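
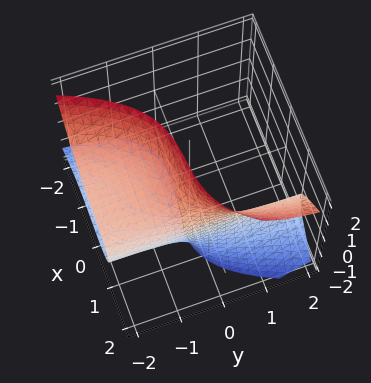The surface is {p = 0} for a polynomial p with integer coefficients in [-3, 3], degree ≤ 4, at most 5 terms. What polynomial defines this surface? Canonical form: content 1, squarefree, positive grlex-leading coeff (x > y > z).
deg p = 3. No degree-2 surface has this shape.
Against the integer gridlines: the surface avoids every integer z-axis point in the box; no y-intercept at any integer in the box.
Putting this together gives p.

2*x^3 - x^2*z - 3*y*z^2 + x*z - 3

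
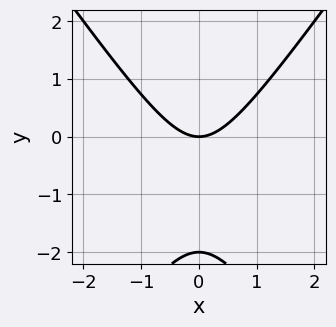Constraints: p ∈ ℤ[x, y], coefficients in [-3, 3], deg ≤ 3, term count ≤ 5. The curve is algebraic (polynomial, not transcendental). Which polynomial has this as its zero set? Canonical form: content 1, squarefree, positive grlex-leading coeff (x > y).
deg p = 2.
Symmetries: it's symmetric under x → −x, forcing even powers of x.
Checking where it meets the axes: it meets the x-axis at x = 0 (among the integer gridlines); the y-axis gridline crossings are at y ∈ {-2, 0}.
The integer polynomial consistent with all of this is the stated p.

2*x^2 - y^2 - 2*y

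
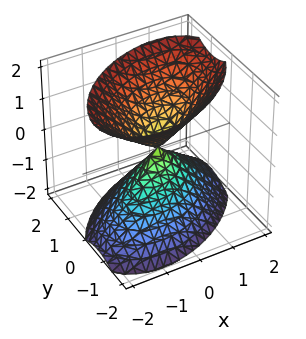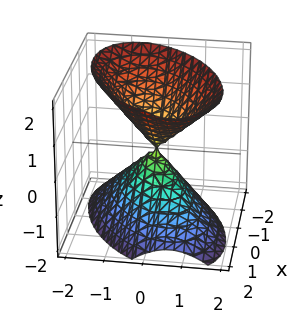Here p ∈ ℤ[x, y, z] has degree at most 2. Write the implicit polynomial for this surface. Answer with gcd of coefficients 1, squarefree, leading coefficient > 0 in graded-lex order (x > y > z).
1. I count 2 distinct pieces. Treating them together as one polynomial.
2. deg p = 2. No degree-1 surface has this shape.
3. From the axis intercepts and sections: it crosses the x-axis at the gridline x = 0; one z-axis crossing is at z = 0; one y-axis crossing is at y = 0.
4. Fitting integer coefficients to these (and the overall shape) gives p.

2*x^2 - 2*x*y + 3*y^2 - 2*z^2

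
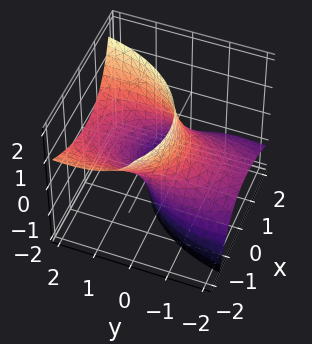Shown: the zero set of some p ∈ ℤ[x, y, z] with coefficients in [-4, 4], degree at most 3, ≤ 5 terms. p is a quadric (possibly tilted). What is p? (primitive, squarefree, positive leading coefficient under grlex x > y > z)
2*x^2 + 2*x*z + y^2 - 3*y*z - 2

1. deg p = 2. The shape is more complex than any degree-1 surface.
2. From the axis intercepts and sections: it misses every integer gridline on the z-axis; among the integer gridlines, it crosses the x-axis at x ∈ {-1, 1}.
3. Matching integer coefficients to the picture gives p.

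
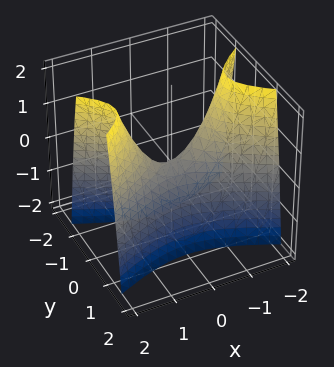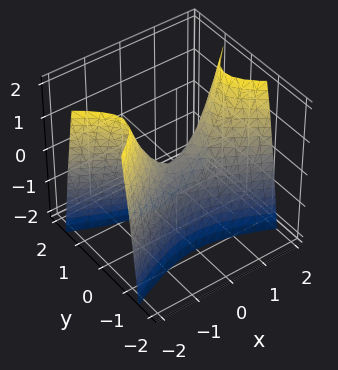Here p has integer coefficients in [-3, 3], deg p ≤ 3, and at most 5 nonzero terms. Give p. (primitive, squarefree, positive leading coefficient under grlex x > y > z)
(a) The degree is 2 — a hyperbolic paraboloid; a quadric.
(b) Symmetries: it's symmetric under x → −x, forcing even powers of x; it's symmetric under y → −y, forcing even powers of y.
(c) From the axis intercepts and sections: one x-axis crossing is at x = 0; one z-axis crossing is at z = 0; it meets the y-axis at y = 0 (among the integer gridlines).
(d) The integer polynomial consistent with all of this is the stated p.

x^2 - 3*y^2 - z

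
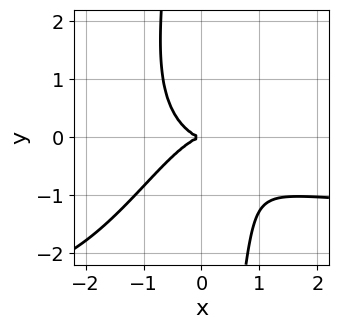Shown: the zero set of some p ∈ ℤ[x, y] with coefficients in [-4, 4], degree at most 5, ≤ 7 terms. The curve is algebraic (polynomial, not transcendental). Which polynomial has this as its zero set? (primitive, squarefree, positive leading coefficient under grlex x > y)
2*x^3*y - 2*x^2*y^2 + x*y^3 + 3*x^3 + 3*y^2

deg p = 4. The shape is more complex than any degree-3 curve.
Checking where it meets the axes: one x-axis crossing is at x = 0; one y-axis crossing is at y = 0.
Putting this together gives p.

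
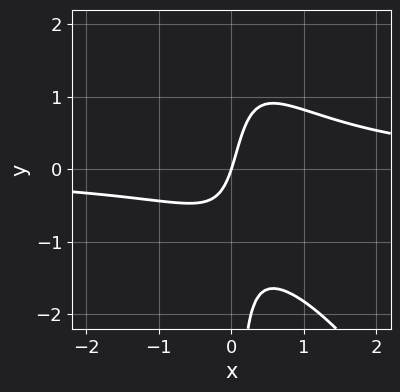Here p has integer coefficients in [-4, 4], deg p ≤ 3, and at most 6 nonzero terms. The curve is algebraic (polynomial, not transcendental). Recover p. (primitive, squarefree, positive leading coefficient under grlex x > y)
3*x^2*y + 2*x*y^2 - 2*x*y - 3*x + y

The degree is 3 — a generic line meets the curve in up to 3 points.
From the axis intercepts and sections: it meets the x-axis at x = 0 (among the integer gridlines); one y-axis crossing is at y = 0.
Together with the visible shape, these determine p as stated.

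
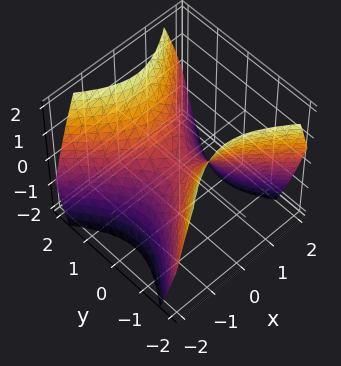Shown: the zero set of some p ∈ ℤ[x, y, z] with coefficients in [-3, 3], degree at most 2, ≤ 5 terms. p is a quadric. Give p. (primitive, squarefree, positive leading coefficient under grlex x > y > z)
First, degree: a hyperbolic paraboloid; a quadric, so deg p = 2.
Then, symmetries: it's symmetric under x → −x, forcing even powers of x; it's symmetric under y → −y, forcing even powers of y.
Next, reading off the gridlines: it meets the x-axis at x = 0 (among the integer gridlines); it crosses the y-axis at the gridline y = 0; one z-axis crossing is at z = 0.
Finally, assembling these constraints gives the stated polynomial.

x^2 - y^2 + z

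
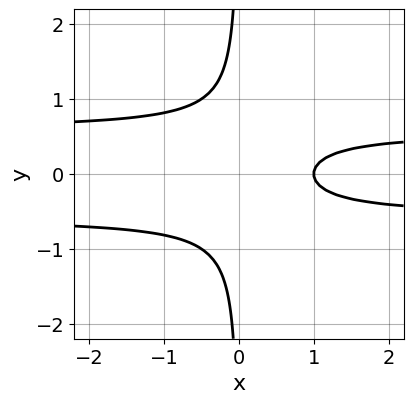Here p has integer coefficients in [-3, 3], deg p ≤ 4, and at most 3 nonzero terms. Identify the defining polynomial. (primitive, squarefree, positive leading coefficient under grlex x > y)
Degree: the shape is more complex than any degree-2 curve, so deg p = 3.
Symmetries: it's symmetric under y → −y, forcing even powers of y.
From the visible intercepts: the curve avoids every integer y-axis point in the box; it crosses the x-axis at the gridline x = 1.
Putting this together gives p.

3*x*y^2 - x + 1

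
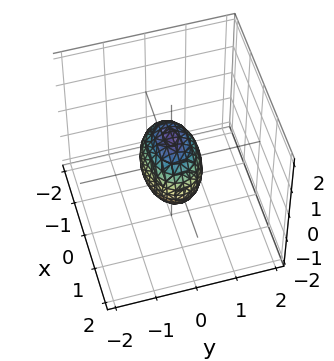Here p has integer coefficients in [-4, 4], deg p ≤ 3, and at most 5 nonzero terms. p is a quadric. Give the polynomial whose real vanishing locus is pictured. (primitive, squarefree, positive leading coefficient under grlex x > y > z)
(a) Degree: bounded and convex; a quadric, so deg p = 2.
(b) Symmetries: the y ↦ −y reflection is a symmetry, so y appears only in even powers; mirror symmetry z ↦ −z ⇒ only even powers of z; the x ↦ −x reflection is a symmetry, so x appears only in even powers.
(c) Checking where it meets the axes: the x-axis gridline crossings are at x ∈ {-1, 1}; the z-axis gridline crossings are at z ∈ {-1, 1}.
(d) The integer polynomial consistent with all of this is the stated p.

x^2 + 2*y^2 + z^2 - 1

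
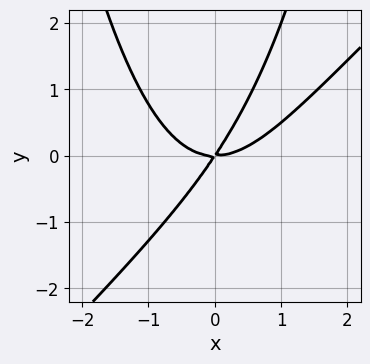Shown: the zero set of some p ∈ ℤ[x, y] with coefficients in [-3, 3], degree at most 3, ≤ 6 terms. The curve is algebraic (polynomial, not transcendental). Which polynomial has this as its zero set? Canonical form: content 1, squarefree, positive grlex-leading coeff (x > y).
2*x^3 - 2*x^2*y - 3*x*y + 2*y^2

The degree is 3 — a generic line meets the curve in up to 3 points.
Reading off the gridlines: one x-axis crossing is at x = 0; it meets the y-axis at y = 0 (among the integer gridlines).
These observations pin down the coefficients.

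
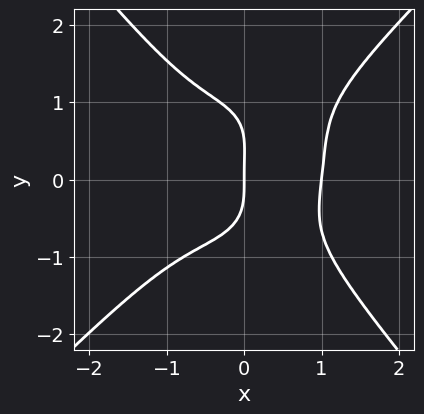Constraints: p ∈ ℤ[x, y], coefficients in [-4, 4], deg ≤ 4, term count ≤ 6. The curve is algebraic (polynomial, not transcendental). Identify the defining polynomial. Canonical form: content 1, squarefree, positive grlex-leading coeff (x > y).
3*x^4 - x^3*y - 2*y^4 + y^3 - 3*x

deg p = 4.
Reading off the gridlines: one y-axis crossing is at y = 0; the x-axis gridline crossings are at x ∈ {0, 1}.
The integer polynomial consistent with all of this is the stated p.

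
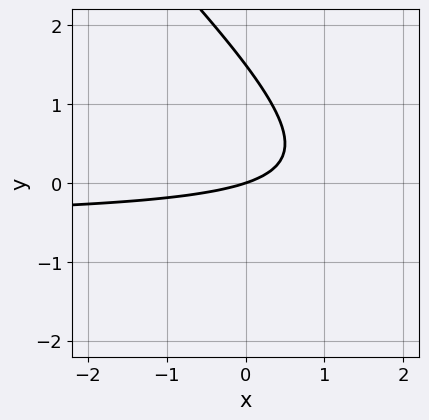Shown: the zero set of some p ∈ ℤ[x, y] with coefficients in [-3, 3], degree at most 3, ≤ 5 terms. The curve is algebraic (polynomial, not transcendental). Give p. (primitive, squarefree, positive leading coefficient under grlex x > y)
2*x*y + 2*y^2 + x - 3*y

(a) deg p = 2. The shape is more complex than any degree-1 curve.
(b) Observable constraints: it crosses the y-axis at the gridline y = 0; it crosses the x-axis at the gridline x = 0.
(c) Matching integer coefficients to the picture gives p.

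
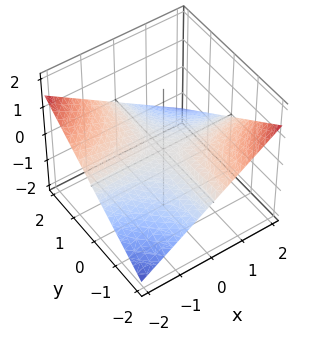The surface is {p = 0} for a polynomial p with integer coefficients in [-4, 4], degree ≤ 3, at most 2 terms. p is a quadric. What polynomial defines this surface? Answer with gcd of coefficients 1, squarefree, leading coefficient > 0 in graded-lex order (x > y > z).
x*y + 3*z

First, the degree is 2 — a saddle surface; a quadric.
Next, reading off the gridlines: every point of the x-axis in the box is on the surface; the visible y-axis segment lies entirely on the surface.
Finally, solving for integer coefficients yields p as stated.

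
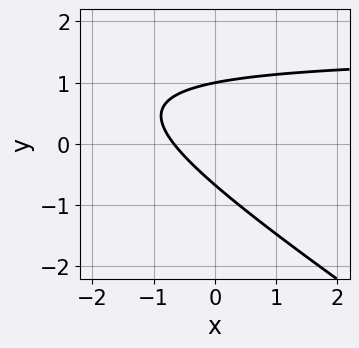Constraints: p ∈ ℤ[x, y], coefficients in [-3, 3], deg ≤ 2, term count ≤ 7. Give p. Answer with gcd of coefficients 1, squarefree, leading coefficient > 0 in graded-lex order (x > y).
(a) The degree is 2 — a generic line meets the curve in up to 2 points.
(b) Against the integer gridlines: it crosses the y-axis at the gridline y = 1.
(c) The integer polynomial consistent with all of this is the stated p.

2*x*y + 3*y^2 - 3*x - y - 2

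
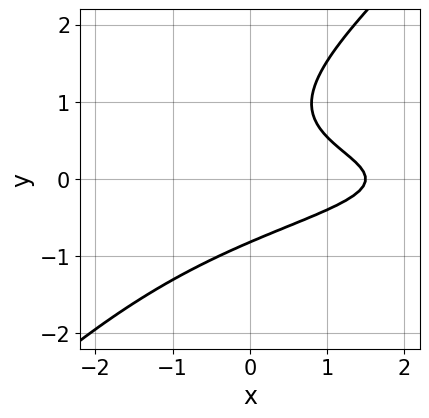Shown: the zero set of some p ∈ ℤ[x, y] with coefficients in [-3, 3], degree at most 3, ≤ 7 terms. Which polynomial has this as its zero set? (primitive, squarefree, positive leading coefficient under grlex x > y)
3*x*y^2 - 3*y^3 + 2*y^2 + 2*x - 3

deg p = 3. The shape is more complex than any degree-2 curve.
Matching integer coefficients to the picture gives p.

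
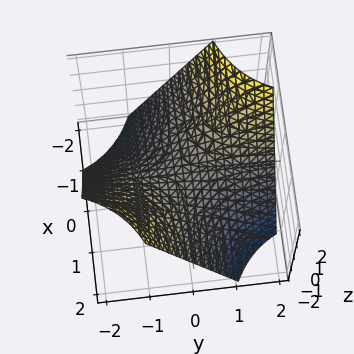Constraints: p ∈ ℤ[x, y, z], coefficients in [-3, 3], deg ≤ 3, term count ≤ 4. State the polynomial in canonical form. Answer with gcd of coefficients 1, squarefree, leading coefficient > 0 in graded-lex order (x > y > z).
(a) deg p = 2.
(b) From the visible intercepts: the visible y-axis segment lies entirely on the surface; the visible x-axis segment lies entirely on the surface.
(c) Putting this together gives p.

x*y + z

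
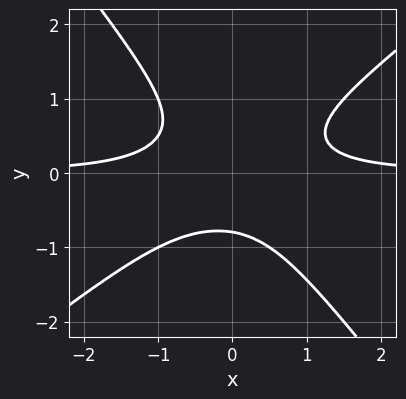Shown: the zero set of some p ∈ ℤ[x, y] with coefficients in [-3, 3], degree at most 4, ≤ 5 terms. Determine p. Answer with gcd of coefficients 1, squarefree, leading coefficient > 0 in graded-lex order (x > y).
First, deg p = 3. A generic line meets the curve in up to 3 points.
Then, from the axis intercepts and sections: the curve avoids every integer x-axis point in the box.
Finally, assembling these constraints gives the stated polynomial.

2*x^2*y - x*y^2 - 2*y^3 - 1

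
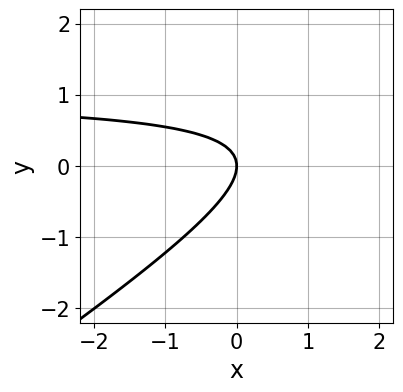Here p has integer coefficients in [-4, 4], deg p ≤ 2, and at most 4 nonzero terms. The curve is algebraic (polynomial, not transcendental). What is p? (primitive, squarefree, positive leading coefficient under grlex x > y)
2*x*y - 3*y^2 - 2*x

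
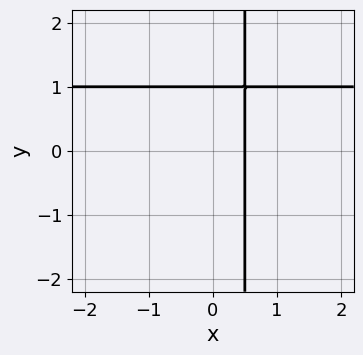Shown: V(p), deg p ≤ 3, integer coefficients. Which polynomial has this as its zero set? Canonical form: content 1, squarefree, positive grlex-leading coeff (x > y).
1. The degree is 2 — no degree-1 curve has this shape.
2. Reading off the gridlines: it meets the y-axis at y = 1 (among the integer gridlines).
3. Together with the visible shape, these determine p as stated.

2*x*y - 2*x - y + 1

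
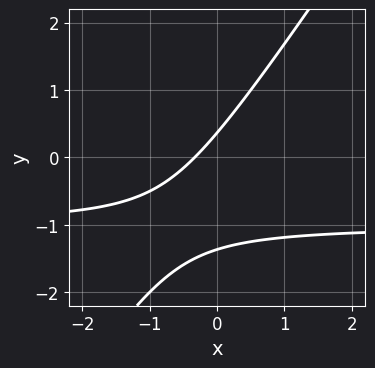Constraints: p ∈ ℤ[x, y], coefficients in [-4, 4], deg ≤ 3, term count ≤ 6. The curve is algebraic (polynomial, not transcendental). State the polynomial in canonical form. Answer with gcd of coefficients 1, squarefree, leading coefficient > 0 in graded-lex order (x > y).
deg p = 2.
The integer polynomial consistent with all of this is the stated p.

3*x*y - 2*y^2 + 3*x - 2*y + 1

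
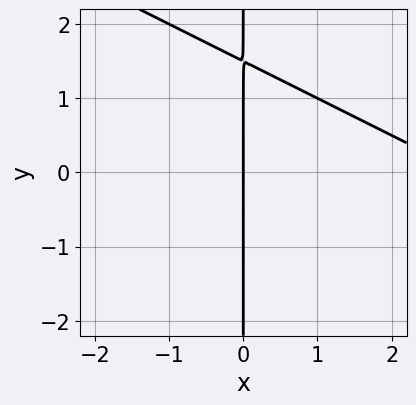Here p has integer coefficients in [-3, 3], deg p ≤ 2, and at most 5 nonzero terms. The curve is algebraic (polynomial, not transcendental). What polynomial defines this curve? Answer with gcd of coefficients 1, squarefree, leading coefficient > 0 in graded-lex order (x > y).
x^2 + 2*x*y - 3*x

First, degree: a generic line meets the curve in up to 2 points, so deg p = 2.
Next, from the visible intercepts: one x-axis crossing is at x = 0; the visible y-axis segment lies entirely on the curve.
Finally, these observations pin down the coefficients.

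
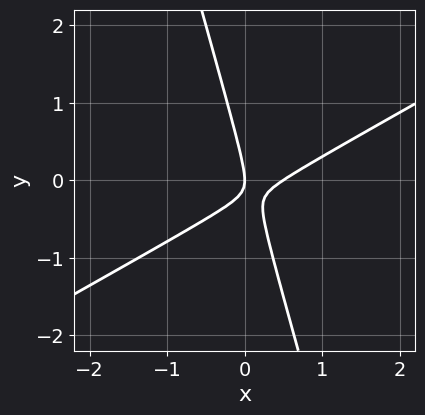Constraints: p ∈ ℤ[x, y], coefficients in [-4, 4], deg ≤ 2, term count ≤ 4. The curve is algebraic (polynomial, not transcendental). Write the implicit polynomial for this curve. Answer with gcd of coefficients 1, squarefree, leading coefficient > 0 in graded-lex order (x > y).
2*x^2 - 3*x*y - y^2 - x

1. Degree: a generic line meets the curve in up to 2 points, so deg p = 2.
2. Checking where it meets the axes: it meets the x-axis at x = 0 (among the integer gridlines); it meets the y-axis at y = 0 (among the integer gridlines).
3. Together with the visible shape, these determine p as stated.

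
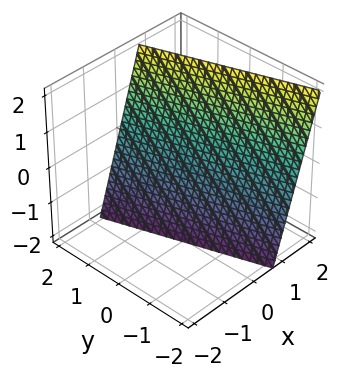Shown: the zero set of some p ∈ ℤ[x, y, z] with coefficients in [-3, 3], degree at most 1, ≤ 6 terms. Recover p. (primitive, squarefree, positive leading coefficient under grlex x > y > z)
3*x + y - z - 2

First, the degree is 1 — the surface is flat (a plane).
Next, against the integer gridlines: it meets the z-axis at z = -2 (among the integer gridlines); one y-axis crossing is at y = 2.
Finally, assembling these constraints gives the stated polynomial.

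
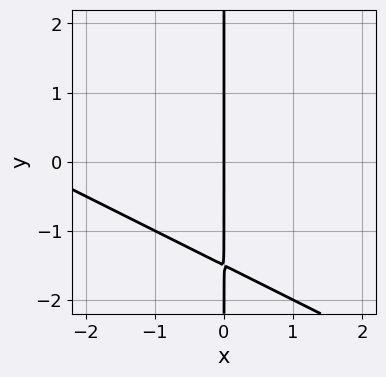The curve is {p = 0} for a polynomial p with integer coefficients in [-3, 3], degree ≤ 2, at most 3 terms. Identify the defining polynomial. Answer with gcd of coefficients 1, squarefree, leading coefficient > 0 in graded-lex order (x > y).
x^2 + 2*x*y + 3*x

deg p = 2. No degree-1 curve has this shape.
Checking where it meets the axes: it crosses the x-axis at the gridline x = 0; every point of the y-axis in the box is on the curve.
The integer polynomial consistent with all of this is the stated p.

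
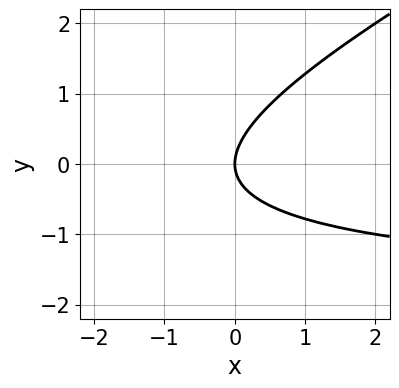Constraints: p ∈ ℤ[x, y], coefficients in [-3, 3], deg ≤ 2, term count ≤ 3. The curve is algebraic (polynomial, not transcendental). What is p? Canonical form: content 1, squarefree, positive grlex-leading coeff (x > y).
x*y - 2*y^2 + 2*x

The degree is 2 — a generic line meets the curve in up to 2 points.
Reading off the gridlines: one y-axis crossing is at y = 0; it meets the x-axis at x = 0 (among the integer gridlines).
The integer polynomial consistent with all of this is the stated p.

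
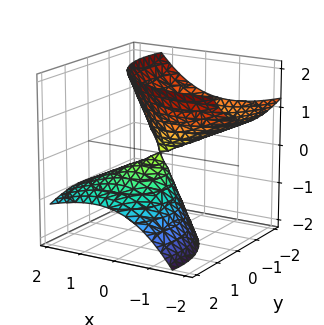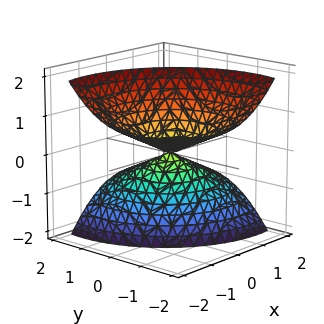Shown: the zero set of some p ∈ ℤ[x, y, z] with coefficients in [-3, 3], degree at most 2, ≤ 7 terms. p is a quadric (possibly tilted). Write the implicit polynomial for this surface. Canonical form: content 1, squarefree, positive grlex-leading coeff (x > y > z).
(a) The picture has 2 separate pieces.
(b) The degree is 2 — no degree-1 surface has this shape.
(c) From the axis intercepts and sections: one x-axis crossing is at x = 0; one z-axis crossing is at z = 0; one y-axis crossing is at y = 0.
(d) Matching integer coefficients to the picture gives p.

2*x^2 + 3*x*z + 2*y^2 + 3*y*z - 2*z^2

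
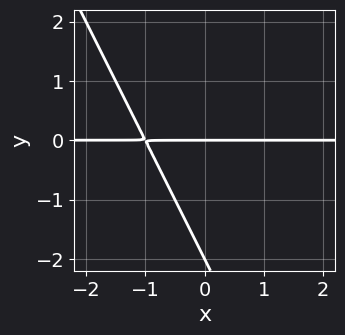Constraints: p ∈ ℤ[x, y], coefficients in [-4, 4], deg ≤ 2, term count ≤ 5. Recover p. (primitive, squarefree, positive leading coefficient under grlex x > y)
2*x*y + y^2 + 2*y

1. Degree: the shape is more complex than any degree-1 curve, so deg p = 2.
2. From the axis intercepts and sections: every point of the x-axis in the box is on the curve; the y-axis gridline crossings are at y ∈ {-2, 0}.
3. Together with the visible shape, these determine p as stated.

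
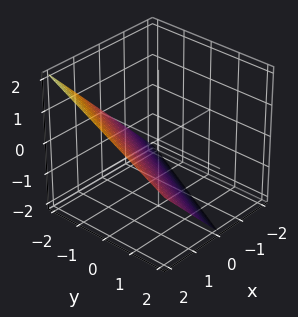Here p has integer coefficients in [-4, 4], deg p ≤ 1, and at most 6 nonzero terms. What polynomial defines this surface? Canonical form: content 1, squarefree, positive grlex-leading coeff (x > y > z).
2*x - y - 2*z - 2

1. The degree is 1 — the surface is flat (a plane).
2. Observable constraints: one y-axis crossing is at y = -2; it meets the x-axis at x = 1 (among the integer gridlines); it meets the z-axis at z = -1 (among the integer gridlines).
3. Matching integer coefficients to the picture gives p.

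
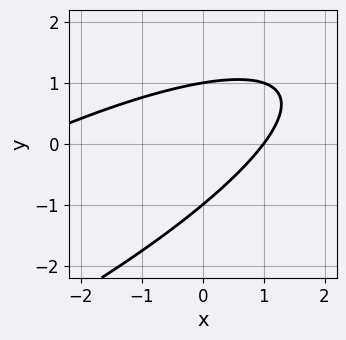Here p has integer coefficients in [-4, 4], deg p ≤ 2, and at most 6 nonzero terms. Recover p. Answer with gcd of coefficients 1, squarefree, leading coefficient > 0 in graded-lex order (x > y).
x^2 - 3*x*y + 3*y^2 + 2*x - 3

1. The degree is 2 — the shape is more complex than any degree-1 curve.
2. Against the integer gridlines: it meets the x-axis at x = 1 (among the integer gridlines); among the integer gridlines, it crosses the y-axis at y ∈ {-1, 1}.
3. Fitting integer coefficients to these (and the overall shape) gives p.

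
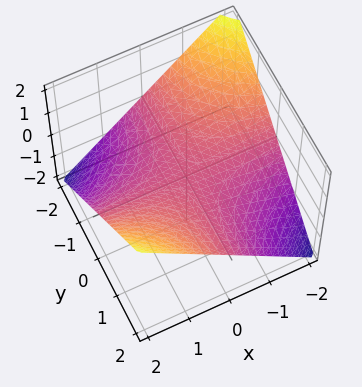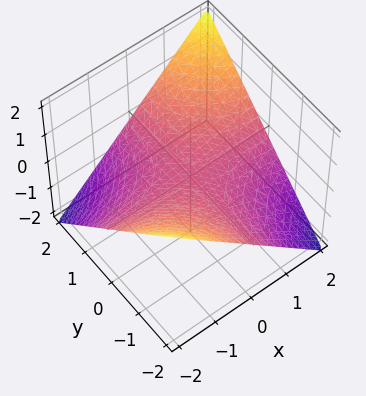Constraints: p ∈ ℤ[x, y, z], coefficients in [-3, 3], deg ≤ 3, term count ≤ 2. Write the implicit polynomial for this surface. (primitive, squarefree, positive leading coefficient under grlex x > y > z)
1. deg p = 2. A hyperbolic paraboloid; a quadric.
2. Checking where it meets the axes: every point of the x-axis in the box is on the surface; the visible y-axis segment lies entirely on the surface.
3. Putting this together gives p.

x*y - 2*z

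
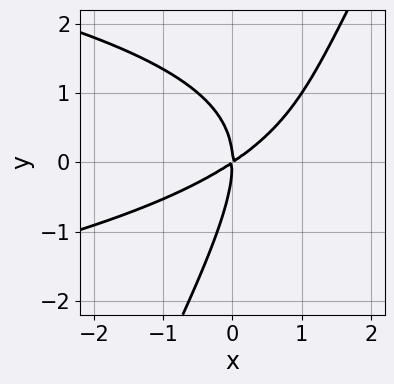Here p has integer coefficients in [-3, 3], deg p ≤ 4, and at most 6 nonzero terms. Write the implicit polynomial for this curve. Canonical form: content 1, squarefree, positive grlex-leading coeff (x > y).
2*x*y^2 - y^3 + 2*x^2 - 3*x*y

The degree is 3 — no degree-2 curve has this shape.
Checking where it meets the axes: it meets the x-axis at x = 0 (among the integer gridlines); one y-axis crossing is at y = 0.
Together with the visible shape, these determine p as stated.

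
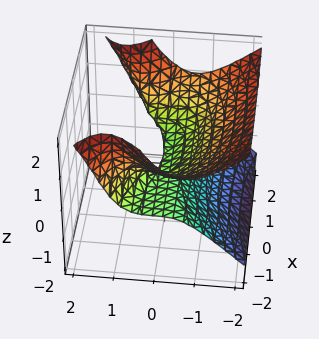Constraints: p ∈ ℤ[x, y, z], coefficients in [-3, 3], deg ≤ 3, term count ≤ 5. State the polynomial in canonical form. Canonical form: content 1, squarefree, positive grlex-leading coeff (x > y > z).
1. Degree: the shape is more complex than any degree-2 surface, so deg p = 3.
2. Against the integer gridlines: it crosses the y-axis at the gridline y = 0; one z-axis crossing is at z = 0; every point of the x-axis in the box is on the surface.
3. Matching integer coefficients to the picture gives p.

x^2*z - 2*y^3 + 2*y*z^2 - 3*z^2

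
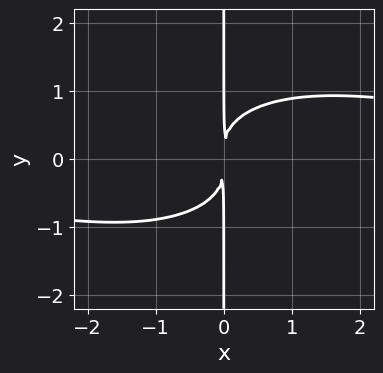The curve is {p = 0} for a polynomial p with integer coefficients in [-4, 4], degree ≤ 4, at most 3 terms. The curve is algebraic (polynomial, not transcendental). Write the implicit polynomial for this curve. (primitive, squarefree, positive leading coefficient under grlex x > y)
x^3*y + 3*x*y^3 - 3*x^2

deg p = 4. The shape is more complex than any degree-3 curve.
From the visible intercepts: the visible y-axis segment lies entirely on the curve.
The integer polynomial consistent with all of this is the stated p.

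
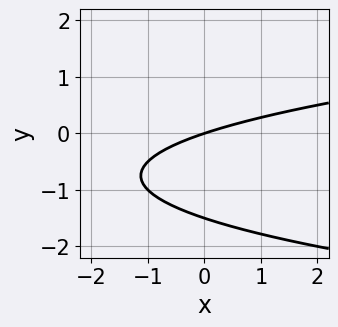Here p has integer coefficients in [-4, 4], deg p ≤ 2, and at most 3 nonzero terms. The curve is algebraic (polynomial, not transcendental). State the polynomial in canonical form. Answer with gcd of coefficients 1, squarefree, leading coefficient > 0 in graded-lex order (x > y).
2*y^2 - x + 3*y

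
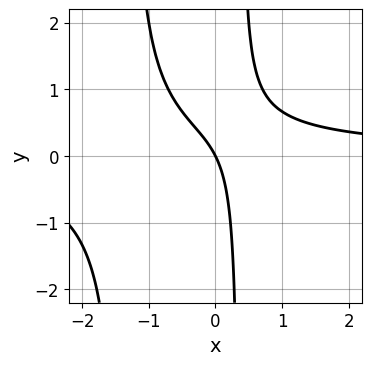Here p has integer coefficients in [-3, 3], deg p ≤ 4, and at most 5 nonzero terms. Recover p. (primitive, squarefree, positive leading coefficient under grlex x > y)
deg p = 3. The shape is more complex than any degree-2 curve.
From the visible intercepts: it meets the x-axis at x = 0 (among the integer gridlines); it crosses the y-axis at the gridline y = 0.
These observations pin down the coefficients.

2*x^2*y + 2*x*y - 2*x - y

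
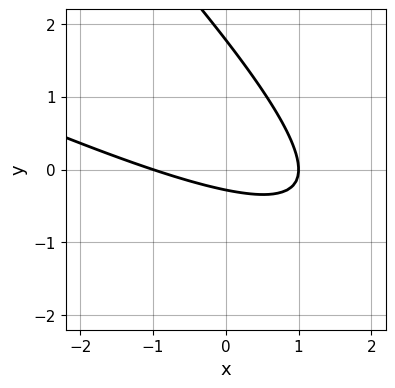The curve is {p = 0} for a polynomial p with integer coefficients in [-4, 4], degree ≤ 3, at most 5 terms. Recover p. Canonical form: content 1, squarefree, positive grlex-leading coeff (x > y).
x^2 + 3*x*y + 2*y^2 - 3*y - 1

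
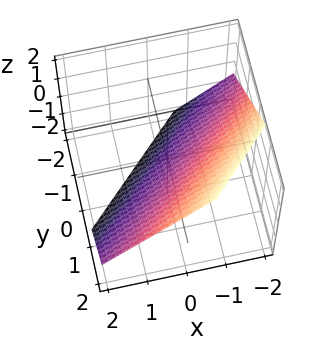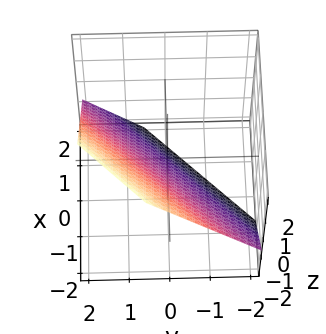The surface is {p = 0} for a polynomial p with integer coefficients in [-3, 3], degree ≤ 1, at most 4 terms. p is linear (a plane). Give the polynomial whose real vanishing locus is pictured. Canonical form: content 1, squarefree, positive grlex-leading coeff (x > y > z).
3*x - 3*y + 3*z + 2

(a) The degree is 1 — every cross-section is a straight line — this is a plane.
(b) The integer polynomial consistent with all of this is the stated p.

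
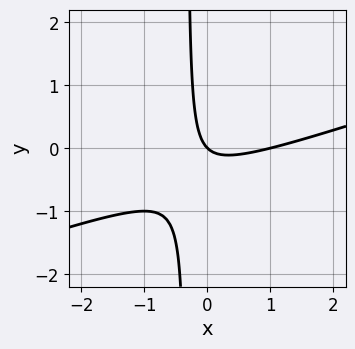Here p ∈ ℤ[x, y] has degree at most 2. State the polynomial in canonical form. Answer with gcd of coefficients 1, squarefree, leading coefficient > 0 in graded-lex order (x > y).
1. deg p = 2.
2. Checking where it meets the axes: it crosses the y-axis at the gridline y = 0; the x-axis gridline crossings are at x ∈ {0, 1}.
3. Together with the visible shape, these determine p as stated.

x^2 - 3*x*y - x - y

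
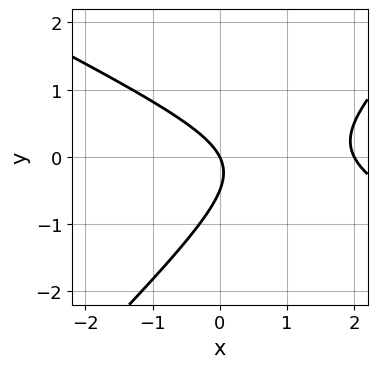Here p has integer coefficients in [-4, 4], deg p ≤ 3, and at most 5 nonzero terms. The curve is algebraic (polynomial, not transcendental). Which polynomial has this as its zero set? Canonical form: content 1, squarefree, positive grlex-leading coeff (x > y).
x^2 + x*y - 2*y^2 - 2*x - y

First, degree: no degree-1 curve has this shape, so deg p = 2.
Next, from the visible intercepts: among the integer gridlines, it crosses the x-axis at x ∈ {0, 2}; one y-axis crossing is at y = 0.
Finally, these observations pin down the coefficients.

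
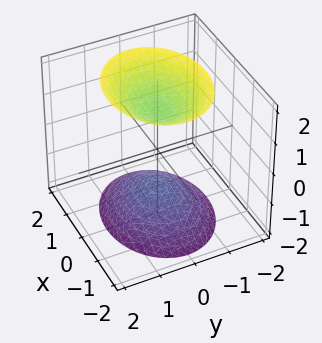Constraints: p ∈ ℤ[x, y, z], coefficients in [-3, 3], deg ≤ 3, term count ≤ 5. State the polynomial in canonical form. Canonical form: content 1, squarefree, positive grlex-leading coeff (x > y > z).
2*x^2 + 3*y^2 - 2*z^2 + 3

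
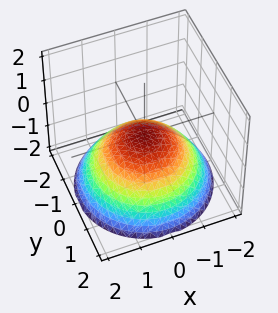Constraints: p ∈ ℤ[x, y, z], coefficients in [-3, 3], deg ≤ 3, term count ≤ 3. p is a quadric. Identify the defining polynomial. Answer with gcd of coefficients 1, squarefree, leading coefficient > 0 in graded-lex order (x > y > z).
x^2 + y^2 + 2*z

First, degree: a single bowl opening along one axis; a quadric, so deg p = 2.
Then, by symmetry, the surface is invariant under rotation about z: p = q(x² + y², z).
Then, against the integer gridlines: it meets the z-axis at z = 0 (among the integer gridlines); it meets the y-axis at y = 0 (among the integer gridlines).
Finally, these observations pin down the coefficients.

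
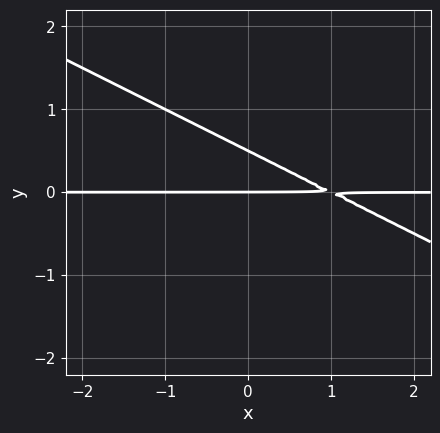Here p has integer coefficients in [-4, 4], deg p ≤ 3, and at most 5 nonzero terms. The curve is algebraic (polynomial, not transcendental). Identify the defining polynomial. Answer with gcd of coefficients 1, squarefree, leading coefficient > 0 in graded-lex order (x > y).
The degree is 2 — the shape is more complex than any degree-1 curve.
Against the integer gridlines: it meets the y-axis at y = 0 (among the integer gridlines); the visible x-axis segment lies entirely on the curve.
Putting this together gives p.

x*y + 2*y^2 - y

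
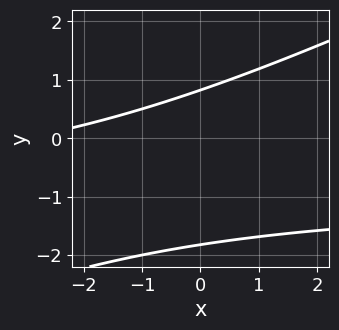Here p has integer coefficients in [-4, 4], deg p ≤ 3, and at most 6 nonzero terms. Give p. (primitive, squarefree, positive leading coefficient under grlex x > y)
x*y - 2*y^2 + x - 2*y + 3

1. deg p = 2. A generic line meets the curve in up to 2 points.
2. Observable constraints: no x-intercept at any integer in the box.
3. Matching integer coefficients to the picture gives p.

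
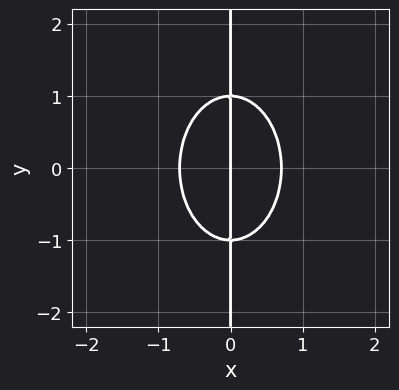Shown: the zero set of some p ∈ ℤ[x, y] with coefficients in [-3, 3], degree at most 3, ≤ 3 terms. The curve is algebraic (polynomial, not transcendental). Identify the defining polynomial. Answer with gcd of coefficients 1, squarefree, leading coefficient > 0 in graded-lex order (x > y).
2*x^3 + x*y^2 - x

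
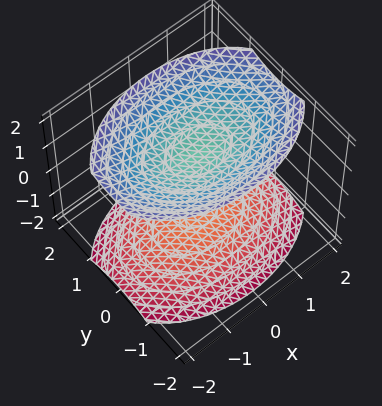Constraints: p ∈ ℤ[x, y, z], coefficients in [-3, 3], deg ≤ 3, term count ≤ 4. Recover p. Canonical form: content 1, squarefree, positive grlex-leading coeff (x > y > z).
x^2 + 2*y^2 - 2*z^2 + 3

The picture has 2 separate pieces.
Degree: two sheets facing apart; a quadric, so deg p = 2.
Symmetries: mirror symmetry y ↦ −y ⇒ only even powers of y; mirror symmetry x ↦ −x ⇒ only even powers of x; it's symmetric under z → −z, forcing even powers of z.
From the visible intercepts: no x-intercept at any integer in the box; it misses every integer gridline on the y-axis.
Together with the visible shape, these determine p as stated.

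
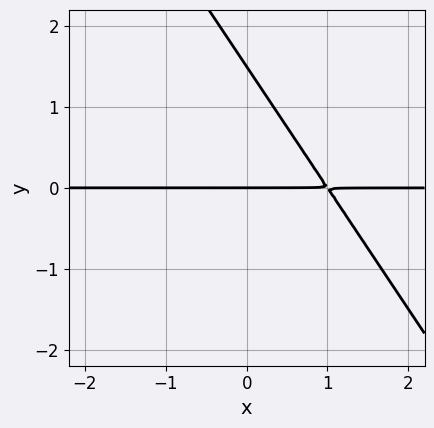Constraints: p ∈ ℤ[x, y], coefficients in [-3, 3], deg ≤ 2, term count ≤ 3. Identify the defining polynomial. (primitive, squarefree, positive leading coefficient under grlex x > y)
3*x*y + 2*y^2 - 3*y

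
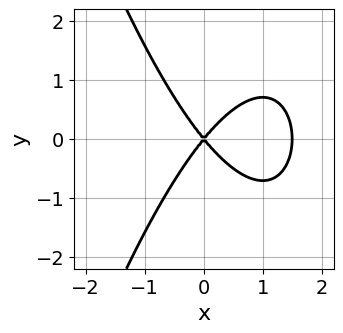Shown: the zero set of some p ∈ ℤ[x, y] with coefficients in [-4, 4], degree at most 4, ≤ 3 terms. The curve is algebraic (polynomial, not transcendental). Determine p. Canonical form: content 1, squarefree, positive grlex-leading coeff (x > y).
2*x^3 - 3*x^2 + 2*y^2

1. Degree: a generic line meets the curve in up to 3 points, so deg p = 3.
2. Symmetries: mirror symmetry y ↦ −y ⇒ only even powers of y.
3. Observable constraints: it meets the x-axis at x = 0 (among the integer gridlines); it crosses the y-axis at the gridline y = 0.
4. Assembling these constraints gives the stated polynomial.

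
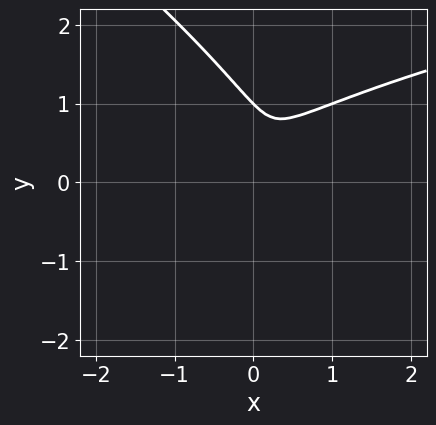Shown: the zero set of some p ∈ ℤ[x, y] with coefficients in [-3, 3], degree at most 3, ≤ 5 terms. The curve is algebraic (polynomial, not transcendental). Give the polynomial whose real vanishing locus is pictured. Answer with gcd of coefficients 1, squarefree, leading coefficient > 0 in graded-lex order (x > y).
1. deg p = 3. No degree-2 curve has this shape.
2. From the axis intercepts and sections: one y-axis crossing is at y = 1.
3. The integer polynomial consistent with all of this is the stated p.

2*x*y^2 + 3*y^3 - 3*x^2 + x*y - 3*y^2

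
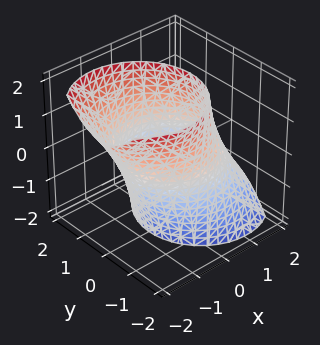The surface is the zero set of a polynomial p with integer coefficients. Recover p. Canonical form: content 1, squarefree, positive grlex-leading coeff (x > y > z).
1. Degree: a generic line meets the surface in up to 2 points, so deg p = 2.
2. Reading off the gridlines: no z-intercept at any integer in the box.
3. The integer polynomial consistent with all of this is the stated p.

x^2 + x*z + y^2 - 2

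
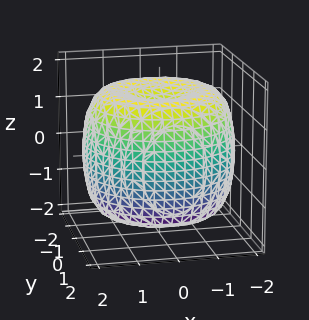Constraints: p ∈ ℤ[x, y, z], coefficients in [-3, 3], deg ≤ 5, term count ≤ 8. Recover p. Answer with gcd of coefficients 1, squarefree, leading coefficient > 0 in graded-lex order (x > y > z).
1. The degree is 4 — a generic line meets the surface in up to 4 points.
2. Symmetries: rotational symmetry about the z-axis ⇒ p depends on x, y only through x² + y².
3. Observable constraints: a circular section at z = -1 has radius between 1 and 2.
4. These observations pin down the coefficients.

x^4 + 2*x^2*y^2 + y^4 - 3*x^2 - 3*y^2 + 2*z^2 - 3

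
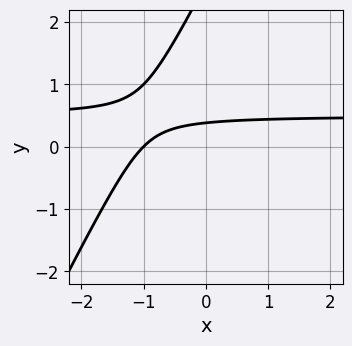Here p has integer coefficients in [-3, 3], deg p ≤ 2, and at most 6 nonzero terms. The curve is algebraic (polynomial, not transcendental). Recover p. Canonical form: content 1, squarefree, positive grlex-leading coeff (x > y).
2*x*y - y^2 - x + 3*y - 1

(a) The degree is 2 — no degree-1 curve has this shape.
(b) Against the integer gridlines: it meets the x-axis at x = -1 (among the integer gridlines).
(c) These observations pin down the coefficients.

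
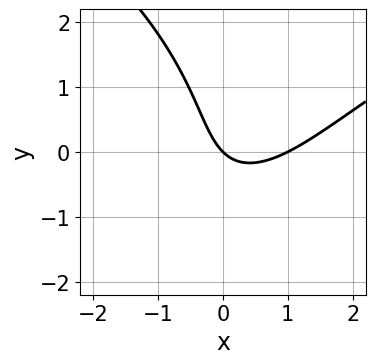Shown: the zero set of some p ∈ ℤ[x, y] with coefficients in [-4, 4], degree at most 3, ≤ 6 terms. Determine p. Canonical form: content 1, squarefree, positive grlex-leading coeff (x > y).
First, degree: a generic line meets the curve in up to 3 points, so deg p = 3.
Then, observable constraints: one y-axis crossing is at y = 0; the x-axis gridline crossings are at x ∈ {0, 1}.
Finally, these observations pin down the coefficients.

y^3 - 3*x^2 + 3*x*y + 3*x + 3*y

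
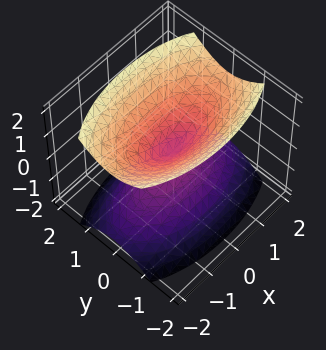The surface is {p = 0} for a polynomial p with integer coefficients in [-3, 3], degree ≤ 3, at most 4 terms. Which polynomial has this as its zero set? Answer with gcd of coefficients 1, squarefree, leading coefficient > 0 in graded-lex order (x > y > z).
x^2 + 3*y^2 - 2*z^2

(a) The picture has 2 separate pieces. They look like related sheets of one shape, so recover p as a whole.
(b) deg p = 2. Two nappes meeting at a single point; a quadric.
(c) Symmetries: it's symmetric under x → −x, forcing even powers of x; it's symmetric under z → −z, forcing even powers of z; the y ↦ −y reflection is a symmetry, so y appears only in even powers.
(d) From the axis intercepts and sections: one x-axis crossing is at x = 0; it meets the y-axis at y = 0 (among the integer gridlines).
(e) Assembling these constraints gives the stated polynomial.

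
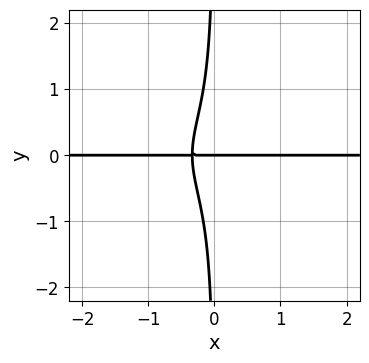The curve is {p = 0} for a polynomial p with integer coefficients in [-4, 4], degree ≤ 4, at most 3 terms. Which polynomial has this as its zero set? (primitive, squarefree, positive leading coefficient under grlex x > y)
3*x*y^3 + 3*x*y + y

The degree is 4 — no degree-3 curve has this shape.
Observable constraints: it meets the y-axis at y = 0 (among the integer gridlines); the visible x-axis segment lies entirely on the curve.
Solving for integer coefficients yields p as stated.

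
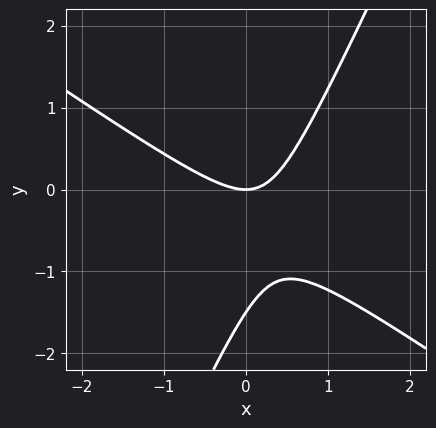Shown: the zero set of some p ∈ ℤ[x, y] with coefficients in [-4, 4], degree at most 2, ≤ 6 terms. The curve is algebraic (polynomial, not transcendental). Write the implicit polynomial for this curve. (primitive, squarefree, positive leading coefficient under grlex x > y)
(a) Degree: no degree-1 curve has this shape, so deg p = 2.
(b) Against the integer gridlines: it crosses the y-axis at the gridline y = 0; it crosses the x-axis at the gridline x = 0.
(c) Assembling these constraints gives the stated polynomial.

3*x^2 + 3*x*y - 2*y^2 - 3*y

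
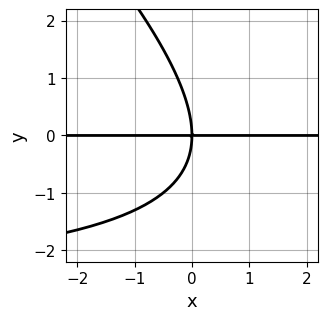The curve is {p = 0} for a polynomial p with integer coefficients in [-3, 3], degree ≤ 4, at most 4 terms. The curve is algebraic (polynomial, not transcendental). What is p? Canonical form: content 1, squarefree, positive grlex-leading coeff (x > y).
The degree is 3 — a generic line meets the curve in up to 3 points.
Checking where it meets the axes: one y-axis crossing is at y = 0; the visible x-axis segment lies entirely on the curve.
Fitting integer coefficients to these (and the overall shape) gives p.

x*y^2 + y^3 + 3*x*y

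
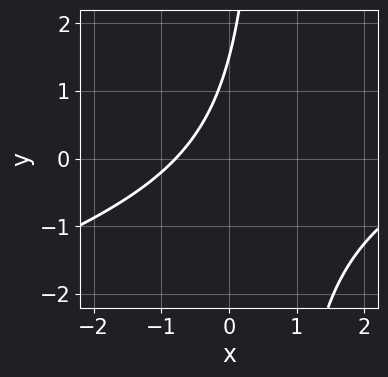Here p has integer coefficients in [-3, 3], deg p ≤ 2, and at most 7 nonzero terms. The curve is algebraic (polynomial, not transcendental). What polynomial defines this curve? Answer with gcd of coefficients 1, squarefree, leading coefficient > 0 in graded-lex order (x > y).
x^2 - 3*x*y - 3*x + 2*y - 3

(a) deg p = 2. A generic line meets the curve in up to 2 points.
(b) Solving for integer coefficients yields p as stated.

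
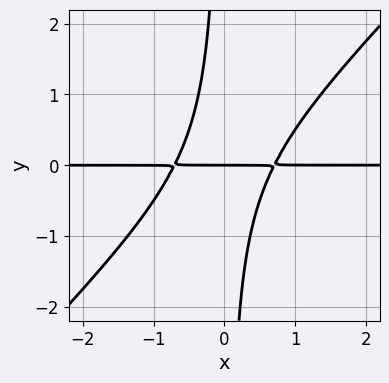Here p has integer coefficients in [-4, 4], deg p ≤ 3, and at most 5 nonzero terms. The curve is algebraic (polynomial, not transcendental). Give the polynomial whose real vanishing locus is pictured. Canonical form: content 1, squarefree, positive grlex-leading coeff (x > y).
2*x^2*y - 2*x*y^2 - y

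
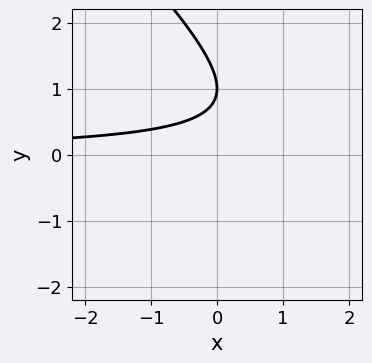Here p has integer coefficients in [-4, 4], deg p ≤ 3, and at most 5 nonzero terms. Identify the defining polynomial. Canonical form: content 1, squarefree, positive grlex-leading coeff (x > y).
x*y + y^2 - 2*y + 1

(a) deg p = 2. No degree-1 curve has this shape.
(b) Observable constraints: the curve avoids every integer x-axis point in the box; it crosses the y-axis at the gridline y = 1.
(c) The integer polynomial consistent with all of this is the stated p.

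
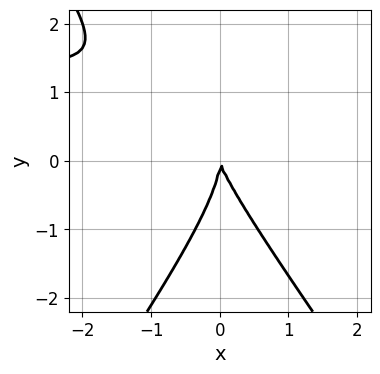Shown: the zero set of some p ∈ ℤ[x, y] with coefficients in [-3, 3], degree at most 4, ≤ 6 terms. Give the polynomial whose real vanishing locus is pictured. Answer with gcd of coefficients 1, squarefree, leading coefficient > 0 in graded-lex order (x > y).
2*x^2*y - y^3 - 3*x^2 - x*y

First, degree: a generic line meets the curve in up to 3 points, so deg p = 3.
Next, against the integer gridlines: one y-axis crossing is at y = 0; it meets the x-axis at x = 0 (among the integer gridlines).
Finally, together with the visible shape, these determine p as stated.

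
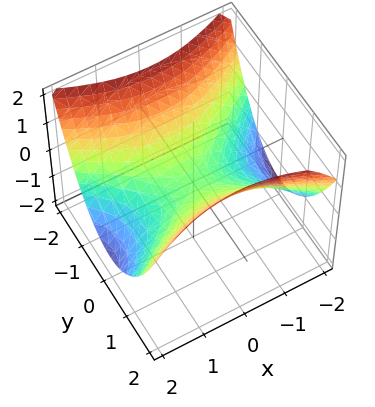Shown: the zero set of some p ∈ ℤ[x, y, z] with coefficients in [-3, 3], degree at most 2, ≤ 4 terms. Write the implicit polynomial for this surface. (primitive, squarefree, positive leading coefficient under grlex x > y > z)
(a) deg p = 2. A hyperbolic paraboloid; a quadric.
(b) Symmetries: it's symmetric under x → −x, forcing even powers of x; the y ↦ −y reflection is a symmetry, so y appears only in even powers.
(c) Checking where it meets the axes: it crosses the z-axis at the gridline z = 0; one y-axis crossing is at y = 0; it meets the x-axis at x = 0 (among the integer gridlines).
(d) These observations pin down the coefficients.

x^2 - 2*y^2 + 3*z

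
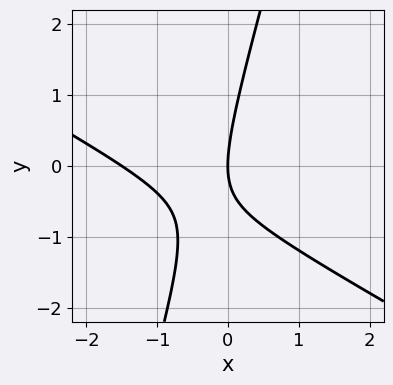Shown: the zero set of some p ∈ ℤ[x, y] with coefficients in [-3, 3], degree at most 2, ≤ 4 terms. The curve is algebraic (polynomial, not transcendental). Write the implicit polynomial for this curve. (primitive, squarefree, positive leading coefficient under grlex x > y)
The degree is 2 — a generic line meets the curve in up to 2 points.
Against the integer gridlines: one y-axis crossing is at y = 0; one x-axis crossing is at x = 0.
Solving for integer coefficients yields p as stated.

2*x^2 + 3*x*y - y^2 + 3*x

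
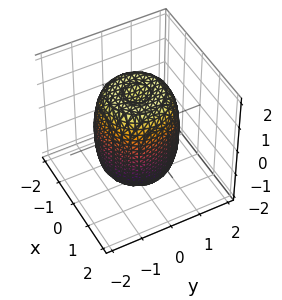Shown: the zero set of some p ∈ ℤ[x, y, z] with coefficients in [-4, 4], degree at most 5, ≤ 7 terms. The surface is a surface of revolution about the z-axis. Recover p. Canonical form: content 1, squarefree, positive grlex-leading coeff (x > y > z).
2*x^4 + 4*x^2*y^2 + 2*y^4 - 2*x^2 - 2*y^2 + z^2 - 2

1. Degree: the shape is more complex than any degree-3 surface, so deg p = 4.
2. By symmetry, every cross-section ⟂ z is a circle, so x, y appear only via x² + y².
3. Checking where it meets the axes: a circular section at z = 1 has radius between 1 and 2.
4. Together with the visible shape, these determine p as stated.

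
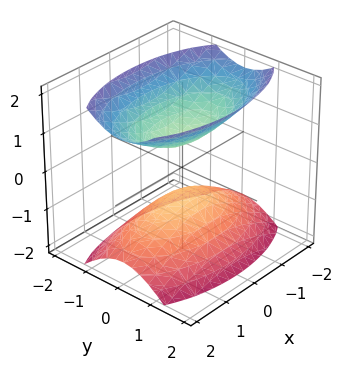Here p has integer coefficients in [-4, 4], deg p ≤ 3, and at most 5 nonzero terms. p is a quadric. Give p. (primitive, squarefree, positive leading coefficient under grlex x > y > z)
1. There are 2 components.
2. The degree is 2 — two separate bowl-shaped sheets opening away from each other; a quadric.
3. Symmetries: the x ↦ −x reflection is a symmetry, so x appears only in even powers; the z ↦ −z reflection is a symmetry, so z appears only in even powers; the y ↦ −y reflection is a symmetry, so y appears only in even powers.
4. Against the integer gridlines: it misses every integer gridline on the x-axis; the surface avoids every integer y-axis point in the box.
5. These observations pin down the coefficients.

x^2 + 3*y^2 - 2*z^2 + 1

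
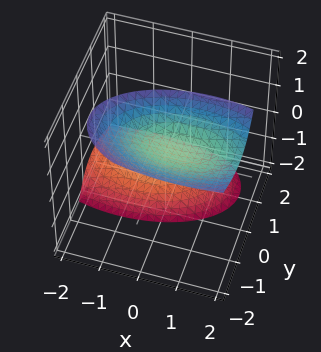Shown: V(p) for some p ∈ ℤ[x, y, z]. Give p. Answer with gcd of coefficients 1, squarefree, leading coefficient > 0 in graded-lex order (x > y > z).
First, the picture has 2 separate pieces.
Next, deg p = 2.
Next, from the visible intercepts: no x-intercept at any integer in the box; it misses every integer gridline on the y-axis.
Finally, fitting integer coefficients to these (and the overall shape) gives p.

x^2 - x*z + 3*y^2 + 3*y*z - z^2 + 2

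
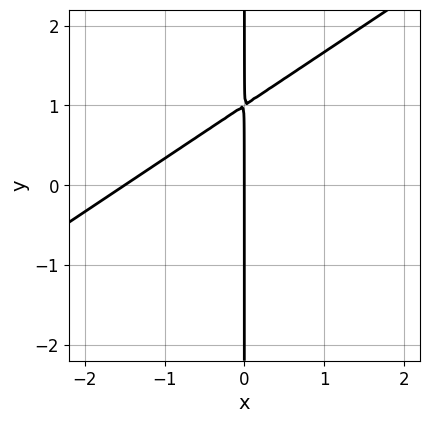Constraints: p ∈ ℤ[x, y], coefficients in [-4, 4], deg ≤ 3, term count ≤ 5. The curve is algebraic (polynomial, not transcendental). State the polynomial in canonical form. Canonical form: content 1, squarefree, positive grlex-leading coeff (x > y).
2*x^2 - 3*x*y + 3*x

1. The degree is 2 — no degree-1 curve has this shape.
2. Reading off the gridlines: it crosses the x-axis at the gridline x = 0; every point of the y-axis in the box is on the curve.
3. Assembling these constraints gives the stated polynomial.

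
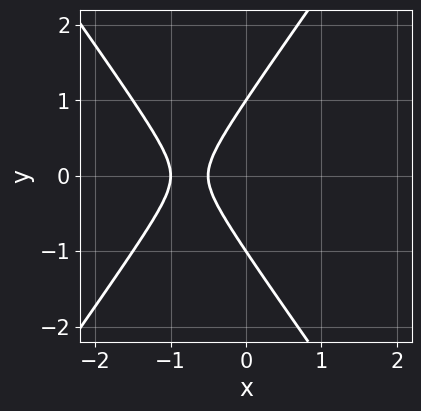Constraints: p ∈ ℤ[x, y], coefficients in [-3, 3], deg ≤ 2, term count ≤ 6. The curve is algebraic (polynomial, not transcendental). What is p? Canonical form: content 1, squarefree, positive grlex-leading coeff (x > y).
2*x^2 - y^2 + 3*x + 1

1. Degree: a generic line meets the curve in up to 2 points, so deg p = 2.
2. Symmetries: it's symmetric under y → −y, forcing even powers of y.
3. Reading off the gridlines: the y-axis gridline crossings are at y ∈ {-1, 1}; one x-axis crossing is at x = -1.
4. Assembling these constraints gives the stated polynomial.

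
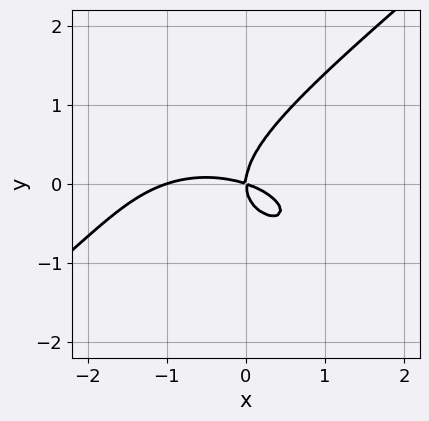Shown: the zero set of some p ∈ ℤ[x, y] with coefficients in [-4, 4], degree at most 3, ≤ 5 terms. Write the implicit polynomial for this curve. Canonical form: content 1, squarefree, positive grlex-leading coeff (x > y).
x^3 + x*y^2 - 3*y^3 + x^2 + 3*x*y

1. deg p = 3. The shape is more complex than any degree-2 curve.
2. Observable constraints: it meets the y-axis at y = 0 (among the integer gridlines); the x-axis gridline crossings are at x ∈ {-1, 0}.
3. The integer polynomial consistent with all of this is the stated p.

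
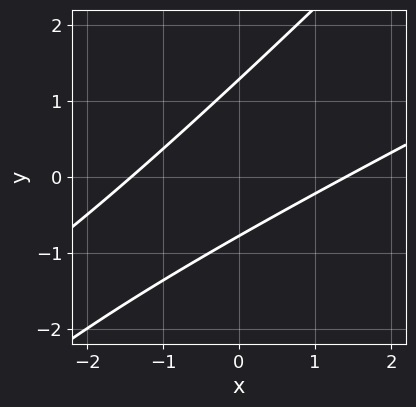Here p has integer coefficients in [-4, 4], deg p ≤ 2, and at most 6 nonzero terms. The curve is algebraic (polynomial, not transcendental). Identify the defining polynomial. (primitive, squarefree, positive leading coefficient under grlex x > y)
x^2 - 3*x*y + 2*y^2 - y - 2

First, the degree is 2 — no degree-1 curve has this shape.
Finally, solving for integer coefficients yields p as stated.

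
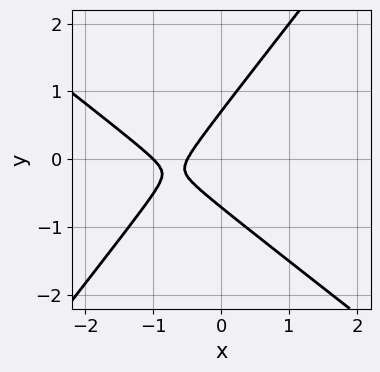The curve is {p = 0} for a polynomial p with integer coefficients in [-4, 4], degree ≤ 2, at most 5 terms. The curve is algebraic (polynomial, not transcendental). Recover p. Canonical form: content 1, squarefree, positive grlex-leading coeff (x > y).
First, degree: the shape is more complex than any degree-1 curve, so deg p = 2.
Then, against the integer gridlines: it crosses the x-axis at the gridline x = -1.
Finally, these observations pin down the coefficients.

2*x^2 + x*y - 2*y^2 + 3*x + 1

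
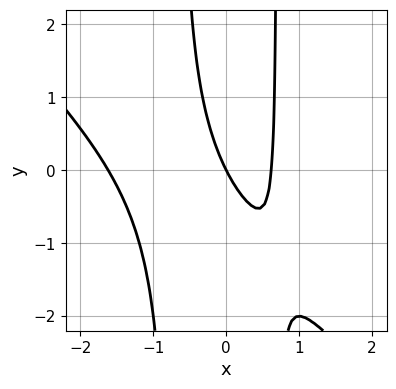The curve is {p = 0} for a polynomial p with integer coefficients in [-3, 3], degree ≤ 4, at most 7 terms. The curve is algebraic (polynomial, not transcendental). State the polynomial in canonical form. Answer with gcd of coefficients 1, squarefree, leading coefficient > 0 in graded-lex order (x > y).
2*x^3 + 2*x^2*y + 2*x^2 - 2*x - y

(a) Degree: a generic line meets the curve in up to 3 points, so deg p = 3.
(b) Against the integer gridlines: it crosses the y-axis at the gridline y = 0; one x-axis crossing is at x = 0.
(c) Together with the visible shape, these determine p as stated.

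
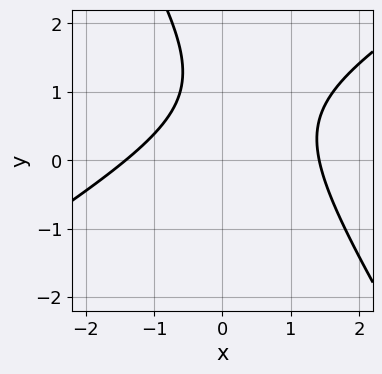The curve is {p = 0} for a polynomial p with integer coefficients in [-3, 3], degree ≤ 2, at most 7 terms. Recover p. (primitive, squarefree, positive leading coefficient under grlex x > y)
x^2 - x*y - y^2 + 2*y - 2

First, deg p = 2.
Next, against the integer gridlines: it misses every integer gridline on the y-axis.
Finally, assembling these constraints gives the stated polynomial.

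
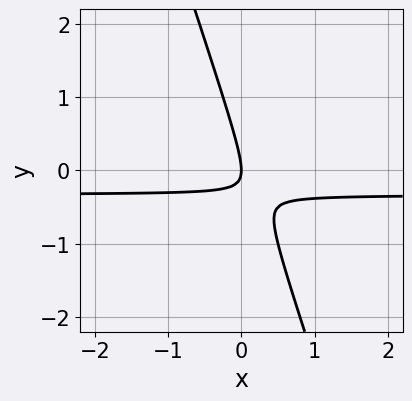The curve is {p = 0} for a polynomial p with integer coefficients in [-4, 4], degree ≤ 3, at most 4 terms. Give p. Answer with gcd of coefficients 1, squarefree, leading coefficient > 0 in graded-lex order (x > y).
1. The degree is 2 — no degree-1 curve has this shape.
2. Checking where it meets the axes: it meets the x-axis at x = 0 (among the integer gridlines); it meets the y-axis at y = 0 (among the integer gridlines).
3. Solving for integer coefficients yields p as stated.

3*x*y + y^2 + x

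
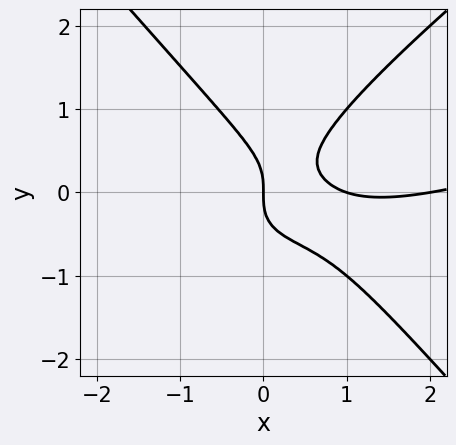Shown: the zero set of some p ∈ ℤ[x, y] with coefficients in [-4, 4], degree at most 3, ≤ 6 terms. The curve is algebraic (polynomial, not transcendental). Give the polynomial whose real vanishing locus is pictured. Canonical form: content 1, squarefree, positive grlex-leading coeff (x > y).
Degree: a generic line meets the curve in up to 3 points, so deg p = 3.
Checking where it meets the axes: the x-axis gridline crossings are at x ∈ {0, 1, 2}; it crosses the y-axis at the gridline y = 0.
Together with the visible shape, these determine p as stated.

x^3 - 3*x^2*y + 3*y^3 - 3*x^2 + 2*x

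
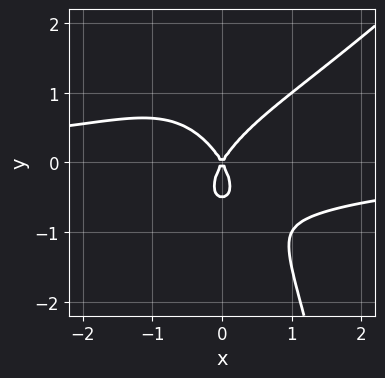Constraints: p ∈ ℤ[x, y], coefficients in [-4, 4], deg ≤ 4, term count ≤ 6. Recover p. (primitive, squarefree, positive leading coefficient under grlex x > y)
First, degree: no degree-3 curve has this shape, so deg p = 4.
Next, from the axis intercepts and sections: it crosses the x-axis at the gridline x = 0; it crosses the y-axis at the gridline y = 0.
Finally, solving for integer coefficients yields p as stated.

2*x^3*y - 2*x^2*y^2 - 2*y^3 + 3*x^2 - y^2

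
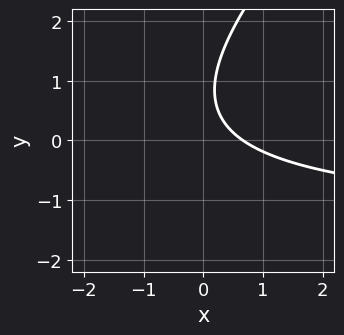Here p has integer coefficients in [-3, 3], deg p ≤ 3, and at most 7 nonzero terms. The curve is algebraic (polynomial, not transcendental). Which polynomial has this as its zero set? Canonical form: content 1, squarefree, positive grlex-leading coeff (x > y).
(a) deg p = 2. The shape is more complex than any degree-1 curve.
(b) From the visible intercepts: the curve avoids every integer y-axis point in the box.
(c) Putting this together gives p.

2*x*y - 2*y^2 + 3*x + 3*y - 2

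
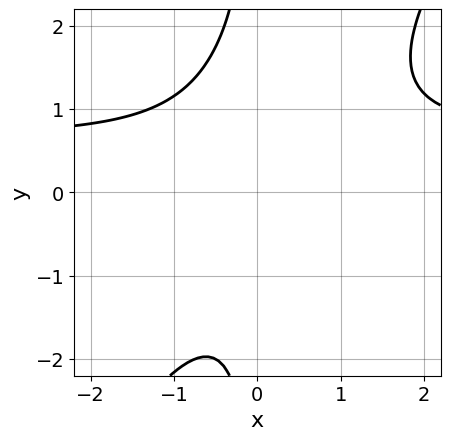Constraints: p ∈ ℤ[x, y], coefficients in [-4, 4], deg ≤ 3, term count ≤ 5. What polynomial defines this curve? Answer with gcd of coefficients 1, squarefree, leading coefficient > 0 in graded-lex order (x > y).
3*x^2*y - 2*x*y^2 - 2*x^2 + x*y - 3

First, deg p = 3.
Then, against the integer gridlines: no y-intercept at any integer in the box; it misses every integer gridline on the x-axis.
Finally, together with the visible shape, these determine p as stated.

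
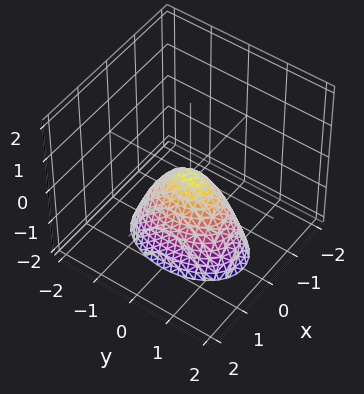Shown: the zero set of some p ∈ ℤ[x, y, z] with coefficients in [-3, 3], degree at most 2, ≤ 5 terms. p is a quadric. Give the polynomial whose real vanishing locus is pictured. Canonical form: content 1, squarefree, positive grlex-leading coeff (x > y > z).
(a) The degree is 2 — a single bowl opening along one axis; a quadric.
(b) Symmetries: mirror symmetry y ↦ −y ⇒ only even powers of y; the x ↦ −x reflection is a symmetry, so x appears only in even powers.
(c) Reading off the gridlines: one y-axis crossing is at y = 0; it crosses the x-axis at the gridline x = 0; one z-axis crossing is at z = 0.
(d) Solving for integer coefficients yields p as stated.

2*x^2 + y^2 + z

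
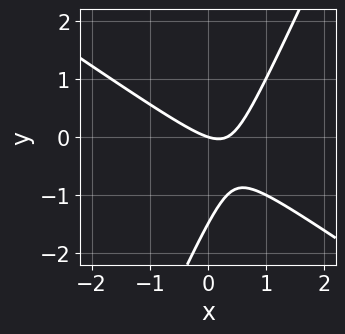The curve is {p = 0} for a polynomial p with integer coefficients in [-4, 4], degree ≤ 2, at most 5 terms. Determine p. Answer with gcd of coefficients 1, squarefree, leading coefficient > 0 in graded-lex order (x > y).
The degree is 2 — no degree-1 curve has this shape.
Reading off the gridlines: one y-axis crossing is at y = 0; it crosses the x-axis at the gridline x = 0.
Together with the visible shape, these determine p as stated.

3*x^2 + 3*x*y - 2*y^2 - x - 3*y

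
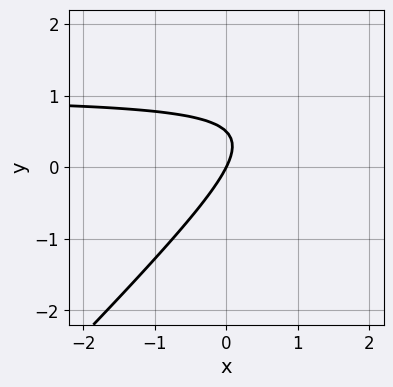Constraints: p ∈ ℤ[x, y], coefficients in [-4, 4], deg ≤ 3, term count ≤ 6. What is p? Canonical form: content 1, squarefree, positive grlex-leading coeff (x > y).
2*x*y - 2*y^2 - 2*x + y

1. Degree: the shape is more complex than any degree-1 curve, so deg p = 2.
2. Against the integer gridlines: it crosses the x-axis at the gridline x = 0; it crosses the y-axis at the gridline y = 0.
3. Together with the visible shape, these determine p as stated.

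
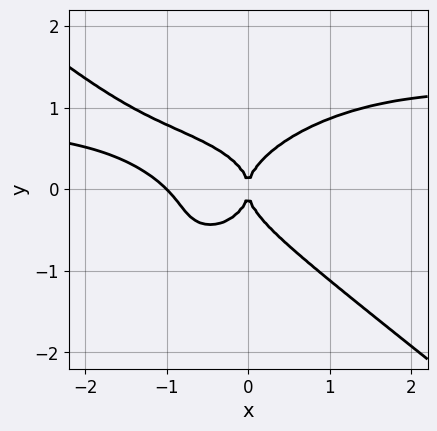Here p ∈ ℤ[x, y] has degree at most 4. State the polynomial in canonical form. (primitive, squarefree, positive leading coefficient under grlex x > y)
x^3*y + 2*y^4 - x^3 - x^2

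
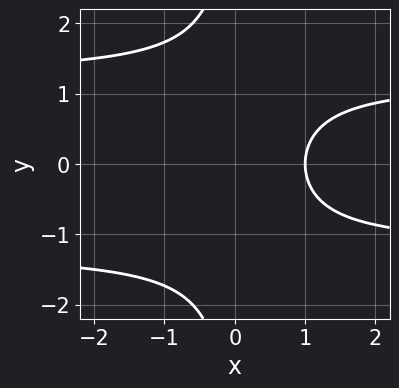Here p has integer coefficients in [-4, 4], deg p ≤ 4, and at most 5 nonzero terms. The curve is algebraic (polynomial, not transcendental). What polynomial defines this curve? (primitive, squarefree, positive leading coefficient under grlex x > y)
1. deg p = 3.
2. Symmetries: the y ↦ −y reflection is a symmetry, so y appears only in even powers.
3. From the axis intercepts and sections: it crosses the x-axis at the gridline x = 1; it misses every integer gridline on the y-axis.
4. Together with the visible shape, these determine p as stated.

2*x*y^2 - 3*x + 3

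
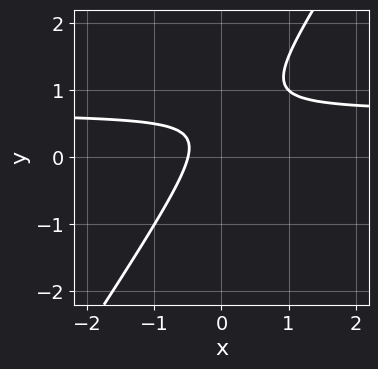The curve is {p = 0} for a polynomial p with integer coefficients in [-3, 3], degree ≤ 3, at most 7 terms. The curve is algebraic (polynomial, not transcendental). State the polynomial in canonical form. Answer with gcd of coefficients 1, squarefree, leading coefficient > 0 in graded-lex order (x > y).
3*x*y - 2*y^2 - 2*x + 2*y - 1

First, deg p = 2. No degree-1 curve has this shape.
Next, from the visible intercepts: no y-intercept at any integer in the box.
Finally, the integer polynomial consistent with all of this is the stated p.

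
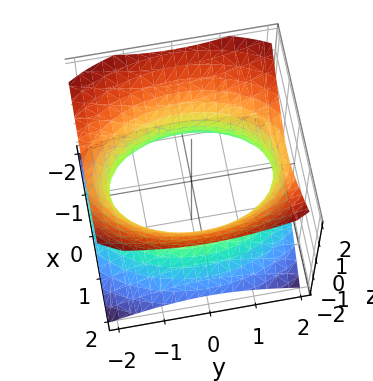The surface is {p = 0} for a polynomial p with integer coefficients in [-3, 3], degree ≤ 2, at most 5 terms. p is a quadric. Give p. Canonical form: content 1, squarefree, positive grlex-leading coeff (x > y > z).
2*x^2 + y^2 - 2*z^2 - 3

Degree: one connected sheet with a waist; a quadric, so deg p = 2.
Symmetries: it's symmetric under x → −x, forcing even powers of x; the z ↦ −z reflection is a symmetry, so z appears only in even powers; it's symmetric under y → −y, forcing even powers of y.
Reading off the gridlines: no z-intercept at any integer in the box.
Fitting integer coefficients to these (and the overall shape) gives p.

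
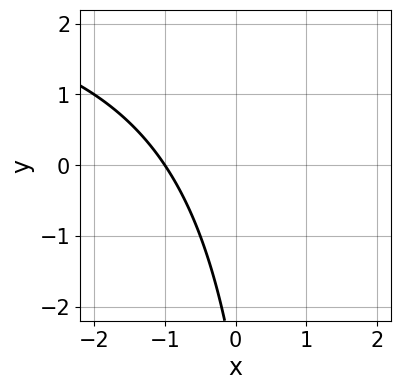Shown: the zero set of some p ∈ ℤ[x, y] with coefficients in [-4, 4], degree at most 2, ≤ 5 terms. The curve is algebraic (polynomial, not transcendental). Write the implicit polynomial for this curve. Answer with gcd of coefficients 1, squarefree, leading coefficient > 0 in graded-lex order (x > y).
(a) deg p = 2. A generic line meets the curve in up to 2 points.
(b) Against the integer gridlines: it misses every integer gridline on the y-axis; it crosses the x-axis at the gridline x = -1.
(c) Together with the visible shape, these determine p as stated.

x*y - 3*x - y - 3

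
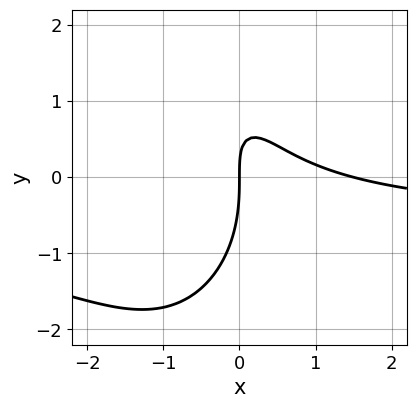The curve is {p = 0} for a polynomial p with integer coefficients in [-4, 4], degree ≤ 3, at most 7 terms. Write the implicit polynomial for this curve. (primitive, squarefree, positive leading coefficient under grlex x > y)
3*x^2*y + y^3 + 2*x^2 + 3*x*y - 3*x

(a) deg p = 3.
(b) Against the integer gridlines: it meets the x-axis at x = 0 (among the integer gridlines); it crosses the y-axis at the gridline y = 0.
(c) These observations pin down the coefficients.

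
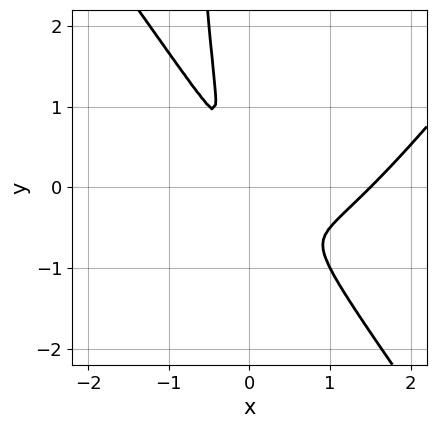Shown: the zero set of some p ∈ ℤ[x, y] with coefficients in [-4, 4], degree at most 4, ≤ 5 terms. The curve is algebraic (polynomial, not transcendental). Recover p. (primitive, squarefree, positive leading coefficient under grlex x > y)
2*x^3 - x*y^2 - 3*x^2 - 3*x*y - y^2

The degree is 3 — no degree-2 curve has this shape.
Solving for integer coefficients yields p as stated.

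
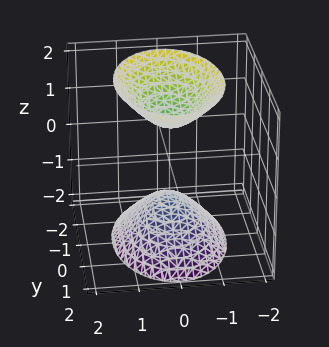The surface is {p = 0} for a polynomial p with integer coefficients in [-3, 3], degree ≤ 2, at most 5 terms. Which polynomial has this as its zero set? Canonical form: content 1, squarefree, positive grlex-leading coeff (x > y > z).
2*x^2 + y^2 - z^2 + 1

1. There are 2 components. They look like related sheets of one shape, so recover p as a whole.
2. deg p = 2. Two sheets facing apart; a quadric.
3. Symmetries: it's symmetric under x → −x, forcing even powers of x; mirror symmetry z ↦ −z ⇒ only even powers of z; it's symmetric under y → −y, forcing even powers of y.
4. Against the integer gridlines: no y-intercept at any integer in the box; the z-axis gridline crossings are at z ∈ {-1, 1}; it misses every integer gridline on the x-axis.
5. Solving for integer coefficients yields p as stated.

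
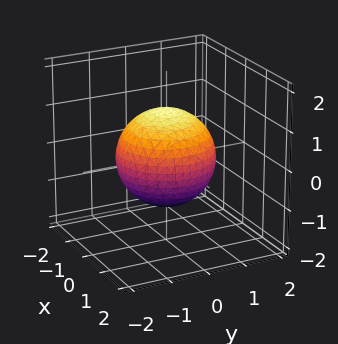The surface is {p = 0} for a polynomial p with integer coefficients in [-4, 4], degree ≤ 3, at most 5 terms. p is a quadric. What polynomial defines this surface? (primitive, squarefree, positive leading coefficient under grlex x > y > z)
2*x^2 + 2*y^2 + 2*z^2 - 3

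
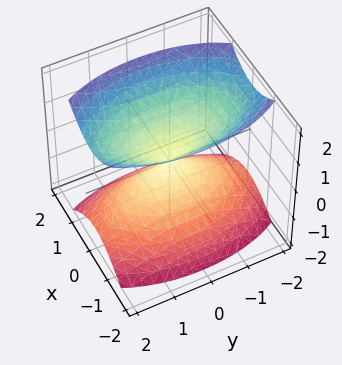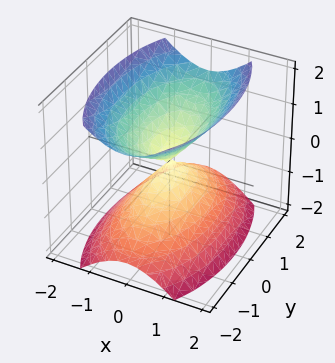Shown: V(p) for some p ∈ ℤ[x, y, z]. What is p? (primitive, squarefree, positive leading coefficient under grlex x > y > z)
1. I count 2 distinct pieces. Treating them together as one polynomial.
2. deg p = 2. A double cone through the origin; a quadric.
3. Symmetries: it's symmetric under x → −x, forcing even powers of x; it's symmetric under y → −y, forcing even powers of y; it's symmetric under z → −z, forcing even powers of z.
4. Checking where it meets the axes: one x-axis crossing is at x = 0; it meets the z-axis at z = 0 (among the integer gridlines).
5. The integer polynomial consistent with all of this is the stated p.

3*x^2 + y^2 - 2*z^2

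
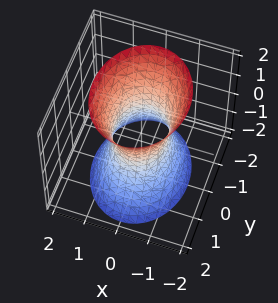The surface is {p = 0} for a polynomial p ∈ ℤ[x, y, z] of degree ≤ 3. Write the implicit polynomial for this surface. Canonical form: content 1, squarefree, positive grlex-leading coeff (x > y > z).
(a) Degree: an hourglass — one-sheet hyperboloid; a quadric, so deg p = 2.
(b) Symmetries: mirror symmetry x ↦ −x ⇒ only even powers of x; it's symmetric under z → −z, forcing even powers of z; the y ↦ −y reflection is a symmetry, so y appears only in even powers.
(c) Observable constraints: the y-axis gridline crossings are at y ∈ {-1, 1}; the surface avoids every integer z-axis point in the box.
(d) Fitting integer coefficients to these (and the overall shape) gives p.

3*x^2 + 2*y^2 - z^2 - 2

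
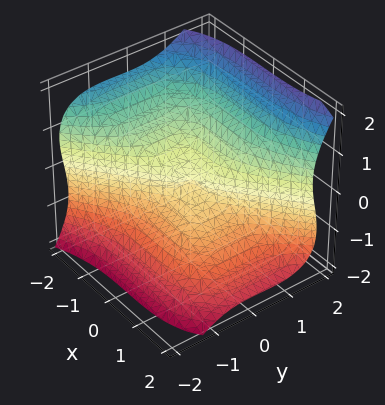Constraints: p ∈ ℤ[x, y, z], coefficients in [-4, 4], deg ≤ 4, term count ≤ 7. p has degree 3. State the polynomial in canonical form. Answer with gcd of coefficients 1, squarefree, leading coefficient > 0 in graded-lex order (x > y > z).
x^3 - 2*y^3 - y^2*z + 2*z^3 + z^2

1. The degree is 3 — no degree-2 surface has this shape.
2. From the visible intercepts: it meets the z-axis at z = 0 (among the integer gridlines); it crosses the x-axis at the gridline x = 0; it crosses the y-axis at the gridline y = 0.
3. These observations pin down the coefficients.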